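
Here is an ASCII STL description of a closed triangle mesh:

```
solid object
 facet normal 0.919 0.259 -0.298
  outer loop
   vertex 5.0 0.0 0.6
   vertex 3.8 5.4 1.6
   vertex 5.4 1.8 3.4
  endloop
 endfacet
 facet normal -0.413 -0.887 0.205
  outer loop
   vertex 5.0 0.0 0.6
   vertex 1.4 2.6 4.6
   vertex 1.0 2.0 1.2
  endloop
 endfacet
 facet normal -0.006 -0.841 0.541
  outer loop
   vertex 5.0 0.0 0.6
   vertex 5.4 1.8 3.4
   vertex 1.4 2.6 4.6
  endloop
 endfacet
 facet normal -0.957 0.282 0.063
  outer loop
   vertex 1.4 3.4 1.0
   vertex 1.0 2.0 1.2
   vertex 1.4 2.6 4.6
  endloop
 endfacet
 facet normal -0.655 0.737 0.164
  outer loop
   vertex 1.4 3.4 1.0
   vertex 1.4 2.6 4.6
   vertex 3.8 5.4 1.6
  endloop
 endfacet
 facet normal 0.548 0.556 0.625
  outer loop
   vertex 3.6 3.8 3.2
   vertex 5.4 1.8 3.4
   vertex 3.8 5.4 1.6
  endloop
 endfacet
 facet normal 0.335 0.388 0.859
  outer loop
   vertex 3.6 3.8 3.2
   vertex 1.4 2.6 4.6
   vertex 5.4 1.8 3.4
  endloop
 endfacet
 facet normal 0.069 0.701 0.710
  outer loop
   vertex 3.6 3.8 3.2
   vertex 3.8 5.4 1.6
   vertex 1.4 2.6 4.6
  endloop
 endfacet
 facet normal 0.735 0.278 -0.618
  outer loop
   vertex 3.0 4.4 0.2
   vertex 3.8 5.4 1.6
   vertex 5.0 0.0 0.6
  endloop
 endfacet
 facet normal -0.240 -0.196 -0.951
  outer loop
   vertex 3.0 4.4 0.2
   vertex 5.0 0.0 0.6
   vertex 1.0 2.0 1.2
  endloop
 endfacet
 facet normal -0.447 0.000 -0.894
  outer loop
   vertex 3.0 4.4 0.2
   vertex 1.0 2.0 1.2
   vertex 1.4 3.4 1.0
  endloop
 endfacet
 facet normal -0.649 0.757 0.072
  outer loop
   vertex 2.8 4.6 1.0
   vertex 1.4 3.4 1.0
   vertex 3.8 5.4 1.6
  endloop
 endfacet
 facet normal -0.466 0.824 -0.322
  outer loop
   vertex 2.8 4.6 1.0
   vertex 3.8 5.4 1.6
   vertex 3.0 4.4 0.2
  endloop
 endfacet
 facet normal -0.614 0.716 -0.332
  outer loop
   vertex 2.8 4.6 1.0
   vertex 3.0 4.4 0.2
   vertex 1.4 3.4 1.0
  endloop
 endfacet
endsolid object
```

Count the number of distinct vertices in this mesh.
9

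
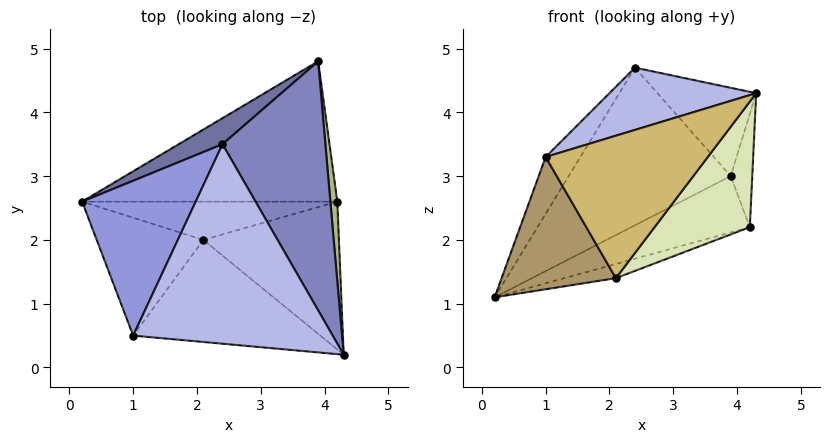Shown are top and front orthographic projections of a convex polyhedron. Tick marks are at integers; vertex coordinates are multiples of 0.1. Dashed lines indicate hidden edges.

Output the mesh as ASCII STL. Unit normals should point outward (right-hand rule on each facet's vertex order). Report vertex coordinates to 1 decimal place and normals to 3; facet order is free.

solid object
 facet normal -0.557 0.820 0.135
  outer loop
   vertex 2.4 3.5 4.7
   vertex 3.9 4.8 3.0
   vertex 0.2 2.6 1.1
  endloop
 endfacet
 facet normal 0.614 0.264 0.744
  outer loop
   vertex 2.4 3.5 4.7
   vertex 4.3 0.2 4.3
   vertex 3.9 4.8 3.0
  endloop
 endfacet
 facet normal -0.859 0.176 0.481
  outer loop
   vertex 1.0 0.5 3.3
   vertex 2.4 3.5 4.7
   vertex 0.2 2.6 1.1
  endloop
 endfacet
 facet normal -0.302 -0.284 0.910
  outer loop
   vertex 1.0 0.5 3.3
   vertex 4.3 0.2 4.3
   vertex 2.4 3.5 4.7
  endloop
 endfacet
 facet normal 0.247 0.361 -0.899
  outer loop
   vertex 4.2 2.6 2.2
   vertex 0.2 2.6 1.1
   vertex 3.9 4.8 3.0
  endloop
 endfacet
 facet normal 0.991 0.108 0.076
  outer loop
   vertex 4.2 2.6 2.2
   vertex 3.9 4.8 3.0
   vertex 4.3 0.2 4.3
  endloop
 endfacet
 facet normal 0.250 0.337 -0.908
  outer loop
   vertex 2.1 2.0 1.4
   vertex 0.2 2.6 1.1
   vertex 4.2 2.6 2.2
  endloop
 endfacet
 facet normal 0.429 -0.585 -0.688
  outer loop
   vertex 2.1 2.0 1.4
   vertex 4.2 2.6 2.2
   vertex 4.3 0.2 4.3
  endloop
 endfacet
 facet normal -0.130 -0.740 -0.660
  outer loop
   vertex 2.1 2.0 1.4
   vertex 1.0 0.5 3.3
   vertex 0.2 2.6 1.1
  endloop
 endfacet
 facet normal 0.102 -0.809 -0.579
  outer loop
   vertex 2.1 2.0 1.4
   vertex 4.3 0.2 4.3
   vertex 1.0 0.5 3.3
  endloop
 endfacet
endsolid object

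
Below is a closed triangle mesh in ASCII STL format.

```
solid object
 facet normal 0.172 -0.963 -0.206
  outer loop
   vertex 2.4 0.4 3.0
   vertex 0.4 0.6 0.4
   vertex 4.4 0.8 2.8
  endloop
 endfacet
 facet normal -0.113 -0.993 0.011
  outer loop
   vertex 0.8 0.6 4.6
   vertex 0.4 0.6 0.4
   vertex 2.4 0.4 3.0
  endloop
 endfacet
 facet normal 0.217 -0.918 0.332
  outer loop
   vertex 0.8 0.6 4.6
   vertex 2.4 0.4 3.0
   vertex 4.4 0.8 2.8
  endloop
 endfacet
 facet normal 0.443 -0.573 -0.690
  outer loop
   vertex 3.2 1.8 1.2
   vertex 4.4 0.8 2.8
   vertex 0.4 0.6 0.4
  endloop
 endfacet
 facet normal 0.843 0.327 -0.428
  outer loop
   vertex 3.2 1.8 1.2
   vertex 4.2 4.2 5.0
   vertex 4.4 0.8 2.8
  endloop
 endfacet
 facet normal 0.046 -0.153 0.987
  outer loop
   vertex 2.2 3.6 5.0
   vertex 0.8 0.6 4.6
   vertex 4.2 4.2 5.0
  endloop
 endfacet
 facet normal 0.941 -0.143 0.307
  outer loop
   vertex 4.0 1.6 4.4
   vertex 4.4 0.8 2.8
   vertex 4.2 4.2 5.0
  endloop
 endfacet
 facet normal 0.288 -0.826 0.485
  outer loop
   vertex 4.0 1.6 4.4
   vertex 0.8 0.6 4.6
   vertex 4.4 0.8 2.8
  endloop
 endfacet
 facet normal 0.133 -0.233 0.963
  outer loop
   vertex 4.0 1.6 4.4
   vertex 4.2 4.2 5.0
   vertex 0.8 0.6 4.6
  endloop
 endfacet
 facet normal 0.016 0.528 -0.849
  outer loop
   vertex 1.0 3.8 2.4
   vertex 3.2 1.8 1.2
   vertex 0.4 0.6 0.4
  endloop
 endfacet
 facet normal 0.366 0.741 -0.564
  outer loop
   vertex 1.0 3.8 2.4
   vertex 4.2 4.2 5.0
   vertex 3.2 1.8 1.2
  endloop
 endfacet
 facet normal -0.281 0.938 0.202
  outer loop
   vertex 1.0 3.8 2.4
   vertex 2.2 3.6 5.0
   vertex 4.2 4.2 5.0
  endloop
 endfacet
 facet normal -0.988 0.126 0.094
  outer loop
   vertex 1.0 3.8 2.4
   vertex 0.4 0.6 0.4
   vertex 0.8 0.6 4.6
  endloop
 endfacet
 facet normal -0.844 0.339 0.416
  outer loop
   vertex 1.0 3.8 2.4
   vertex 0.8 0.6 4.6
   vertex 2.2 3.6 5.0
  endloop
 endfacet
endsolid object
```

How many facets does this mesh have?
14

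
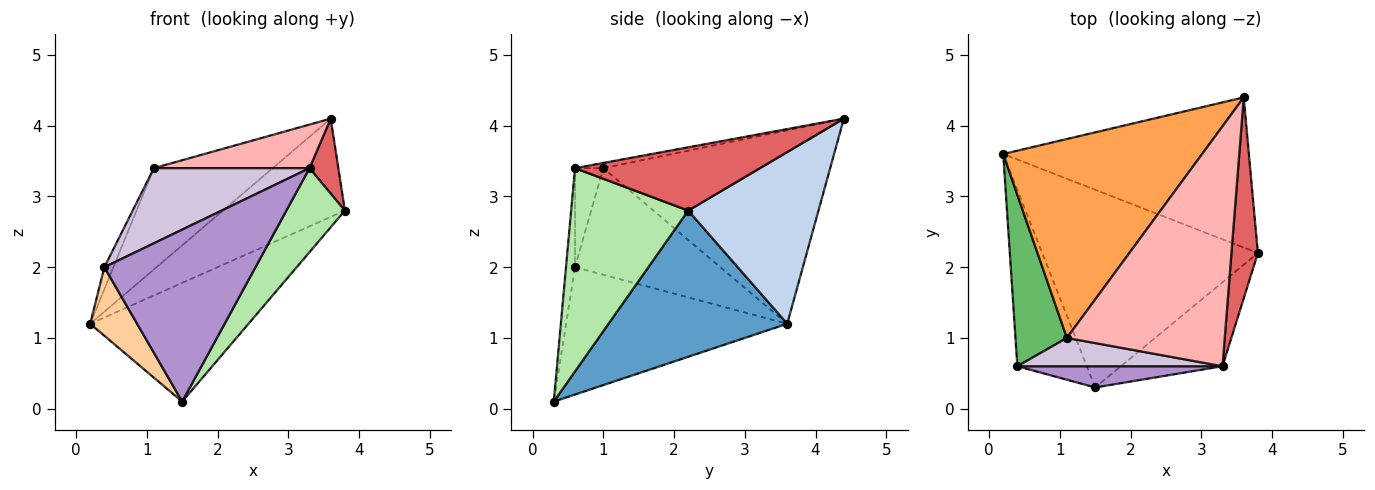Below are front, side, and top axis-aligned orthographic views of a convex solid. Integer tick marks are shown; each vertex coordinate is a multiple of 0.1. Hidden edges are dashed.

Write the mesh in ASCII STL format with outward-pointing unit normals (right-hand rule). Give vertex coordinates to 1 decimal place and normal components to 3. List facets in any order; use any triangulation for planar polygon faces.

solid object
 facet normal 0.503 0.445 -0.741
  outer loop
   vertex 1.5 0.3 0.1
   vertex 0.2 3.6 1.2
   vertex 3.8 2.2 2.8
  endloop
 endfacet
 facet normal 0.505 0.473 -0.722
  outer loop
   vertex 3.6 4.4 4.1
   vertex 3.8 2.2 2.8
   vertex 0.2 3.6 1.2
  endloop
 endfacet
 facet normal -0.655 0.343 0.673
  outer loop
   vertex 1.1 1.0 3.4
   vertex 3.6 4.4 4.1
   vertex 0.2 3.6 1.2
  endloop
 endfacet
 facet normal -0.863 -0.183 -0.471
  outer loop
   vertex 0.4 0.6 2.0
   vertex 0.2 3.6 1.2
   vertex 1.5 0.3 0.1
  endloop
 endfacet
 facet normal -0.899 0.056 0.434
  outer loop
   vertex 0.4 0.6 2.0
   vertex 1.1 1.0 3.4
   vertex 0.2 3.6 1.2
  endloop
 endfacet
 facet normal 0.816 -0.408 -0.408
  outer loop
   vertex 3.3 0.6 3.4
   vertex 1.5 0.3 0.1
   vertex 3.8 2.2 2.8
  endloop
 endfacet
 facet normal 0.913 -0.142 0.381
  outer loop
   vertex 3.3 0.6 3.4
   vertex 3.8 2.2 2.8
   vertex 3.6 4.4 4.1
  endloop
 endfacet
 facet normal -0.032 -0.179 0.983
  outer loop
   vertex 3.3 0.6 3.4
   vertex 3.6 4.4 4.1
   vertex 1.1 1.0 3.4
  endloop
 endfacet
 facet normal -0.059 -0.991 0.122
  outer loop
   vertex 3.3 0.6 3.4
   vertex 0.4 0.6 2.0
   vertex 1.5 0.3 0.1
  endloop
 endfacet
 facet normal -0.168 -0.923 0.347
  outer loop
   vertex 3.3 0.6 3.4
   vertex 1.1 1.0 3.4
   vertex 0.4 0.6 2.0
  endloop
 endfacet
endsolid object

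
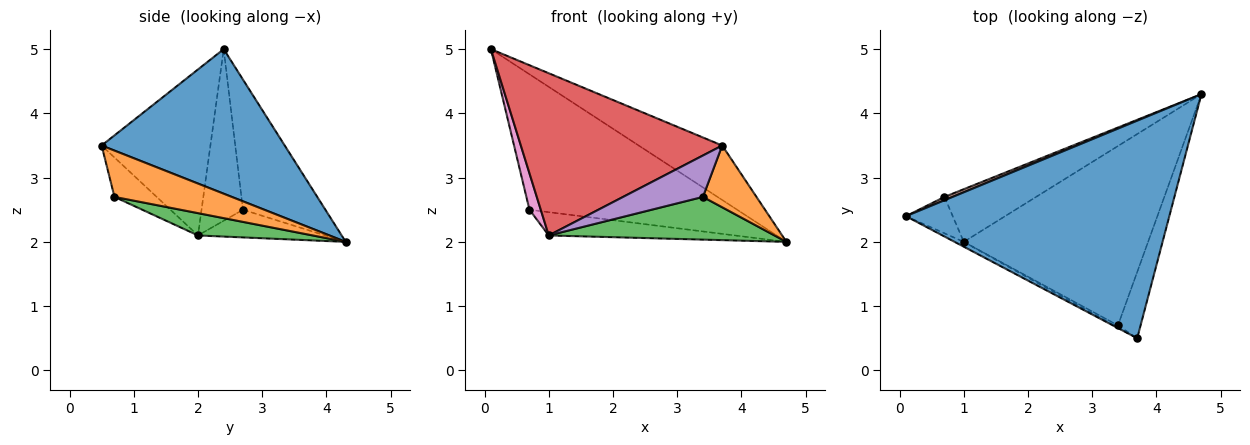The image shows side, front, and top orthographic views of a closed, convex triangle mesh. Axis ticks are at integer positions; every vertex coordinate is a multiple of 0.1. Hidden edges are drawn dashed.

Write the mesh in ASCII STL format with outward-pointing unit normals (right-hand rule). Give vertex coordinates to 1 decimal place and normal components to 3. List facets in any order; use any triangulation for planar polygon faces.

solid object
 facet normal 0.470 0.214 0.856
  outer loop
   vertex 3.7 0.5 3.5
   vertex 4.7 4.3 2.0
   vertex 0.1 2.4 5.0
  endloop
 endfacet
 facet normal 0.831 -0.379 -0.407
  outer loop
   vertex 3.4 0.7 2.7
   vertex 4.7 4.3 2.0
   vertex 3.7 0.5 3.5
  endloop
 endfacet
 facet normal 0.117 -0.230 -0.966
  outer loop
   vertex 1.0 2.0 2.1
   vertex 4.7 4.3 2.0
   vertex 3.4 0.7 2.7
  endloop
 endfacet
 facet normal -0.475 -0.880 -0.026
  outer loop
   vertex 1.0 2.0 2.1
   vertex 3.7 0.5 3.5
   vertex 0.1 2.4 5.0
  endloop
 endfacet
 facet normal -0.467 -0.883 -0.046
  outer loop
   vertex 1.0 2.0 2.1
   vertex 3.4 0.7 2.7
   vertex 3.7 0.5 3.5
  endloop
 endfacet
 facet normal -0.369 0.929 0.023
  outer loop
   vertex 0.7 2.7 2.5
   vertex 0.1 2.4 5.0
   vertex 4.7 4.3 2.0
  endloop
 endfacet
 facet normal -0.933 -0.254 -0.254
  outer loop
   vertex 0.7 2.7 2.5
   vertex 1.0 2.0 2.1
   vertex 0.1 2.4 5.0
  endloop
 endfacet
 facet normal -0.266 0.390 -0.882
  outer loop
   vertex 0.7 2.7 2.5
   vertex 4.7 4.3 2.0
   vertex 1.0 2.0 2.1
  endloop
 endfacet
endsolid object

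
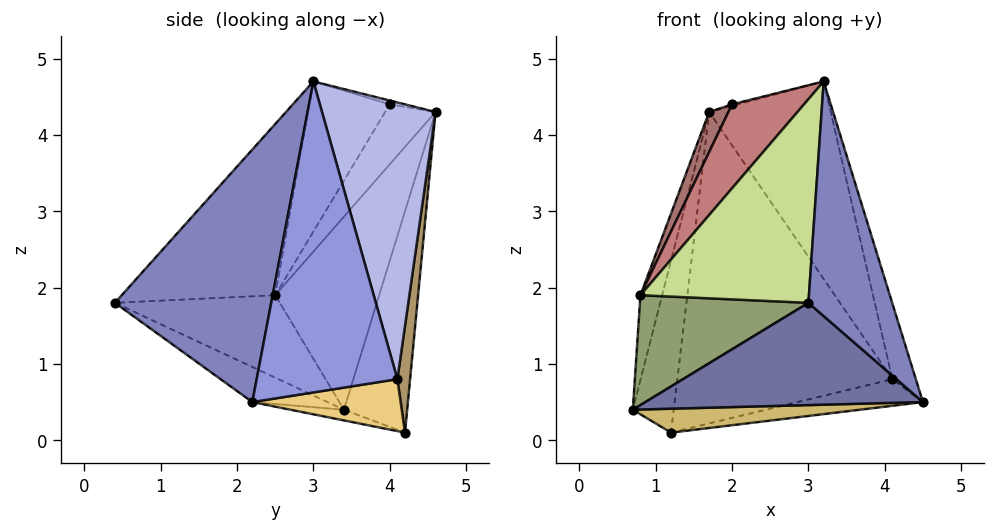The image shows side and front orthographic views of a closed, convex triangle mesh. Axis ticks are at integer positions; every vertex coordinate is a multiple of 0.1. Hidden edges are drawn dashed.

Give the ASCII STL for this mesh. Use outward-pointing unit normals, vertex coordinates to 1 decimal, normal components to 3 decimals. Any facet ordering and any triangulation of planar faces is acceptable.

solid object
 facet normal -0.136 -0.503 -0.854
  outer loop
   vertex 3.0 0.4 1.8
   vertex 0.7 3.4 0.4
   vertex 4.5 2.2 0.5
  endloop
 endfacet
 facet normal 0.829 -0.444 0.341
  outer loop
   vertex 3.2 3.0 4.7
   vertex 3.0 0.4 1.8
   vertex 4.5 2.2 0.5
  endloop
 endfacet
 facet normal 0.951 0.159 0.264
  outer loop
   vertex 4.1 4.1 0.8
   vertex 3.2 3.0 4.7
   vertex 4.5 2.2 0.5
  endloop
 endfacet
 facet normal 0.641 0.687 0.342
  outer loop
   vertex 4.1 4.1 0.8
   vertex 1.7 4.6 4.3
   vertex 3.2 3.0 4.7
  endloop
 endfacet
 facet normal -0.653 -0.668 -0.357
  outer loop
   vertex 0.8 2.5 1.9
   vertex 0.7 3.4 0.4
   vertex 3.0 0.4 1.8
  endloop
 endfacet
 facet normal -0.962 0.201 0.185
  outer loop
   vertex 0.8 2.5 1.9
   vertex 1.7 4.6 4.3
   vertex 0.7 3.4 0.4
  endloop
 endfacet
 facet normal -0.549 -0.603 0.579
  outer loop
   vertex 0.8 2.5 1.9
   vertex 3.0 0.4 1.8
   vertex 3.2 3.0 4.7
  endloop
 endfacet
 facet normal -0.839 0.542 0.048
  outer loop
   vertex 1.2 4.2 0.1
   vertex 0.7 3.4 0.4
   vertex 1.7 4.6 4.3
  endloop
 endfacet
 facet normal 0.059 0.993 -0.102
  outer loop
   vertex 1.2 4.2 0.1
   vertex 1.7 4.6 4.3
   vertex 4.1 4.1 0.8
  endloop
 endfacet
 facet normal -0.073 -0.310 -0.948
  outer loop
   vertex 1.2 4.2 0.1
   vertex 4.5 2.2 0.5
   vertex 0.7 3.4 0.4
  endloop
 endfacet
 facet normal 0.236 0.200 -0.951
  outer loop
   vertex 1.2 4.2 0.1
   vertex 4.1 4.1 0.8
   vertex 4.5 2.2 0.5
  endloop
 endfacet
 facet normal -0.187 0.070 0.980
  outer loop
   vertex 2.0 4.0 4.4
   vertex 3.2 3.0 4.7
   vertex 1.7 4.6 4.3
  endloop
 endfacet
 facet normal -0.779 -0.297 0.552
  outer loop
   vertex 2.0 4.0 4.4
   vertex 1.7 4.6 4.3
   vertex 0.8 2.5 1.9
  endloop
 endfacet
 facet normal -0.594 -0.531 0.604
  outer loop
   vertex 2.0 4.0 4.4
   vertex 0.8 2.5 1.9
   vertex 3.2 3.0 4.7
  endloop
 endfacet
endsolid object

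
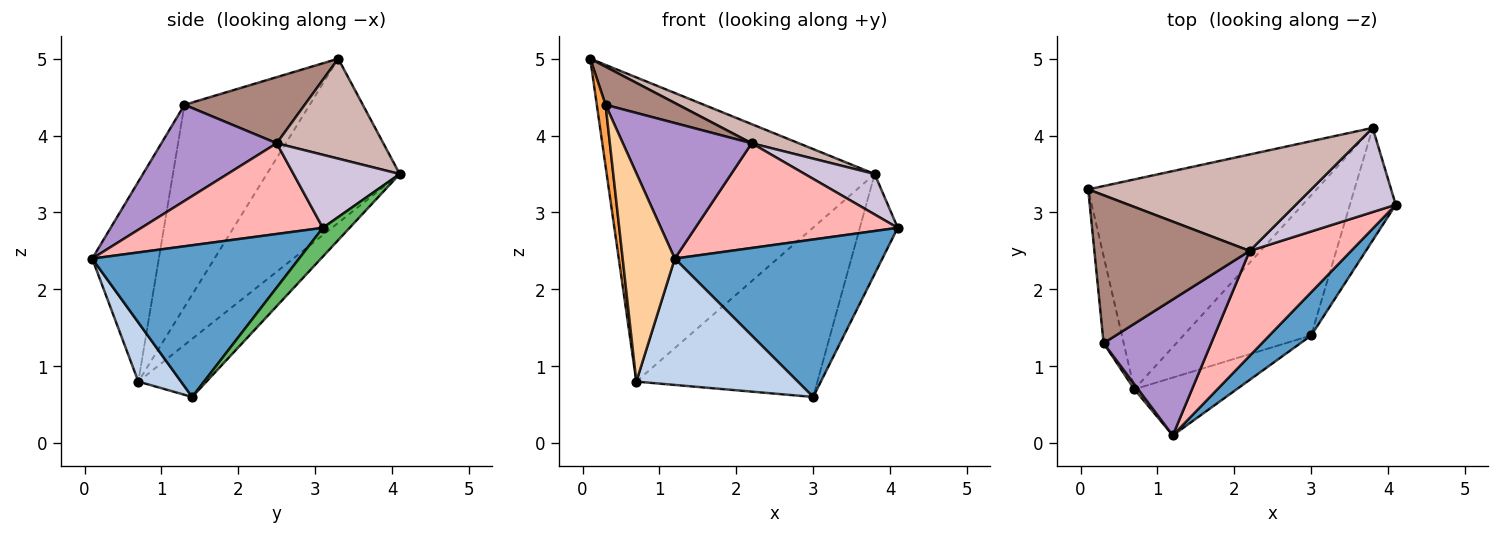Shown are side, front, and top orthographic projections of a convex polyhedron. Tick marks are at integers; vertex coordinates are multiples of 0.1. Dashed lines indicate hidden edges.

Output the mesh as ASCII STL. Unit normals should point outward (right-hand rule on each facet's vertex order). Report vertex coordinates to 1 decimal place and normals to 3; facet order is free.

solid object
 facet normal 0.693 -0.695 0.191
  outer loop
   vertex 3.0 1.4 0.6
   vertex 4.1 3.1 2.8
   vertex 1.2 0.1 2.4
  endloop
 endfacet
 facet normal 0.234 -0.884 -0.405
  outer loop
   vertex 0.7 0.7 0.8
   vertex 3.0 1.4 0.6
   vertex 1.2 0.1 2.4
  endloop
 endfacet
 facet normal -0.993 -0.070 -0.099
  outer loop
   vertex 0.3 1.3 4.4
   vertex 0.1 3.3 5.0
   vertex 0.7 0.7 0.8
  endloop
 endfacet
 facet normal -0.788 -0.616 0.015
  outer loop
   vertex 0.3 1.3 4.4
   vertex 0.7 0.7 0.8
   vertex 1.2 0.1 2.4
  endloop
 endfacet
 facet normal 0.425 0.601 -0.677
  outer loop
   vertex 3.8 4.1 3.5
   vertex 4.1 3.1 2.8
   vertex 3.0 1.4 0.6
  endloop
 endfacet
 facet normal -0.378 0.762 -0.526
  outer loop
   vertex 3.8 4.1 3.5
   vertex 0.7 0.7 0.8
   vertex 0.1 3.3 5.0
  endloop
 endfacet
 facet normal -0.278 0.740 -0.612
  outer loop
   vertex 3.8 4.1 3.5
   vertex 3.0 1.4 0.6
   vertex 0.7 0.7 0.8
  endloop
 endfacet
 facet normal 0.535 -0.597 0.598
  outer loop
   vertex 2.2 2.5 3.9
   vertex 1.2 0.1 2.4
   vertex 4.1 3.1 2.8
  endloop
 endfacet
 facet normal 0.534 -0.597 0.599
  outer loop
   vertex 2.2 2.5 3.9
   vertex 0.3 1.3 4.4
   vertex 1.2 0.1 2.4
  endloop
 endfacet
 facet normal 0.550 -0.362 0.753
  outer loop
   vertex 2.2 2.5 3.9
   vertex 4.1 3.1 2.8
   vertex 3.8 4.1 3.5
  endloop
 endfacet
 facet normal 0.381 -0.230 0.895
  outer loop
   vertex 2.2 2.5 3.9
   vertex 0.1 3.3 5.0
   vertex 0.3 1.3 4.4
  endloop
 endfacet
 facet normal 0.403 -0.178 0.898
  outer loop
   vertex 2.2 2.5 3.9
   vertex 3.8 4.1 3.5
   vertex 0.1 3.3 5.0
  endloop
 endfacet
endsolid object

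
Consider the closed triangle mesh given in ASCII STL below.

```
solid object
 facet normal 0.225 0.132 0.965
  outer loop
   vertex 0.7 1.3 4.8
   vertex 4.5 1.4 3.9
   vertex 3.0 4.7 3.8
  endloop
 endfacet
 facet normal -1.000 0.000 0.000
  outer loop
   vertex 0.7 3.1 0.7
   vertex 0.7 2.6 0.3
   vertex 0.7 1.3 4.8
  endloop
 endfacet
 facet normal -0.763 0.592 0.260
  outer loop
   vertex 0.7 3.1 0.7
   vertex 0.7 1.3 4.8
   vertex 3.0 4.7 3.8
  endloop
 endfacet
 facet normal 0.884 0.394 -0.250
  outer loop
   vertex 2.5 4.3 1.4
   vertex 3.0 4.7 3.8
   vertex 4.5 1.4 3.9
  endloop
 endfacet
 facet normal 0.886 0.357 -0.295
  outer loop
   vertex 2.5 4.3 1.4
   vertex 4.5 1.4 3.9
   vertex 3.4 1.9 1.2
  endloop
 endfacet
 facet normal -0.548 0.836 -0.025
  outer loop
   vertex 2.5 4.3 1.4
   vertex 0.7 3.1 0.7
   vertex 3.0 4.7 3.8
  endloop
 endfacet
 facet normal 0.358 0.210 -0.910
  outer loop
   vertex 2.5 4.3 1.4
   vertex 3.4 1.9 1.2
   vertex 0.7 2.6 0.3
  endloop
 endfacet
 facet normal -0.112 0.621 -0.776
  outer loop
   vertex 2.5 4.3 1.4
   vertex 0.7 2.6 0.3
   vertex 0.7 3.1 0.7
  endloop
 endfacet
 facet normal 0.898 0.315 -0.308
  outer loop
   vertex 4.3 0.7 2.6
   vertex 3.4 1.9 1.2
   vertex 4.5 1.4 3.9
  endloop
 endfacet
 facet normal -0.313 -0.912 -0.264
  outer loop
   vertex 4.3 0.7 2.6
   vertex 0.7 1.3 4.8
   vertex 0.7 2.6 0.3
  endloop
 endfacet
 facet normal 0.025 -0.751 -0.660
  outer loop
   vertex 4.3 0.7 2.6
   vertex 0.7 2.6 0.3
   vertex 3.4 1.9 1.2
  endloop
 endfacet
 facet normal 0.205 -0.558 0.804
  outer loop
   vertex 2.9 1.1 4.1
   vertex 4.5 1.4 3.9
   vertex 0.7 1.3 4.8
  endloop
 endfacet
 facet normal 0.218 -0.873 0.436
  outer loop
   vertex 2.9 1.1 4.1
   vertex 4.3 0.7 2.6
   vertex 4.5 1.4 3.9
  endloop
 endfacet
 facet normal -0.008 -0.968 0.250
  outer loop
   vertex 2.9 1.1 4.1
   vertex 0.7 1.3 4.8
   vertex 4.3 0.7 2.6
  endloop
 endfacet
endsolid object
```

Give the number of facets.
14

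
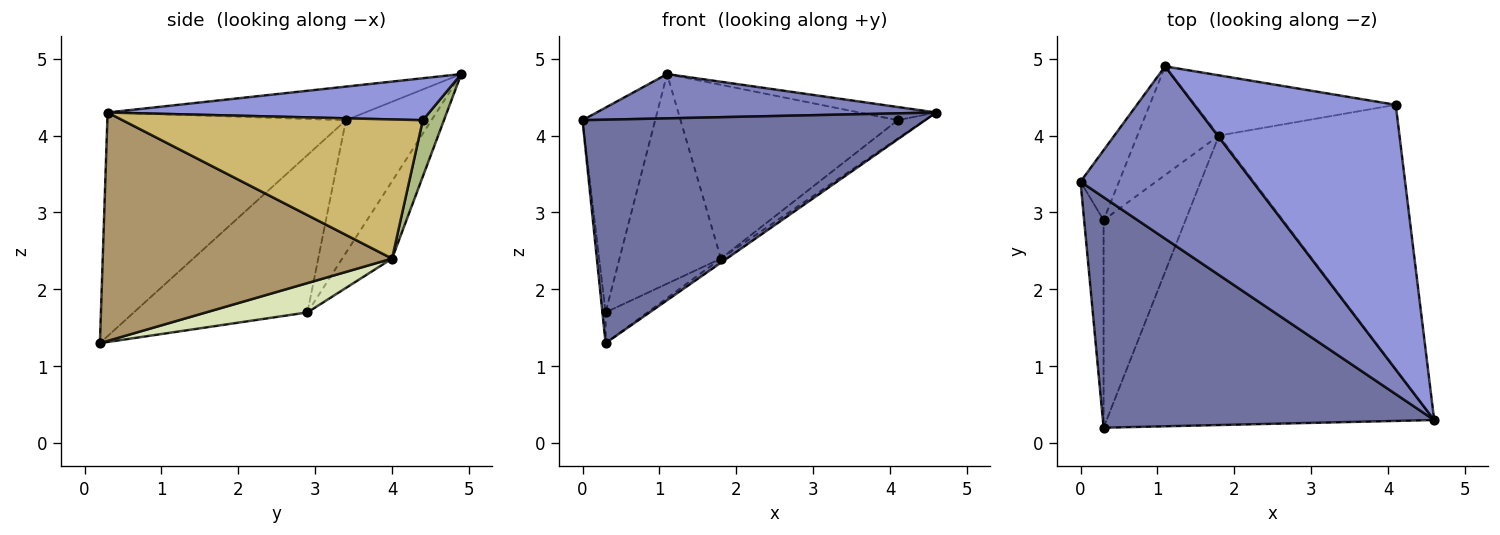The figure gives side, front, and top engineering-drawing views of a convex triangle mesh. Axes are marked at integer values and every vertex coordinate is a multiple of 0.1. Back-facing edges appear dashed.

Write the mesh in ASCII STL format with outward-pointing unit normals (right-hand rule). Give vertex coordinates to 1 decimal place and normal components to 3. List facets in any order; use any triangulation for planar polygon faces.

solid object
 facet normal -0.436 -0.626 0.646
  outer loop
   vertex 0.3 0.2 1.3
   vertex 4.6 0.3 4.3
   vertex 0.0 3.4 4.2
  endloop
 endfacet
 facet normal -0.186 -0.245 0.952
  outer loop
   vertex 1.1 4.9 4.8
   vertex 0.0 3.4 4.2
   vertex 4.6 0.3 4.3
  endloop
 endfacet
 facet normal 0.204 0.049 0.978
  outer loop
   vertex 4.1 4.4 4.2
   vertex 1.1 4.9 4.8
   vertex 4.6 0.3 4.3
  endloop
 endfacet
 facet normal -0.992 0.018 -0.123
  outer loop
   vertex 0.3 2.9 1.7
   vertex 0.3 0.2 1.3
   vertex 0.0 3.4 4.2
  endloop
 endfacet
 facet normal -0.744 0.632 -0.216
  outer loop
   vertex 0.3 2.9 1.7
   vertex 0.0 3.4 4.2
   vertex 1.1 4.9 4.8
  endloop
 endfacet
 facet normal 0.092 0.941 -0.326
  outer loop
   vertex 1.8 4.0 2.4
   vertex 1.1 4.9 4.8
   vertex 4.1 4.4 4.2
  endloop
 endfacet
 facet normal -0.400 0.814 -0.422
  outer loop
   vertex 1.8 4.0 2.4
   vertex 0.3 2.9 1.7
   vertex 1.1 4.9 4.8
  endloop
 endfacet
 facet normal 0.334 0.138 -0.932
  outer loop
   vertex 1.8 4.0 2.4
   vertex 0.3 0.2 1.3
   vertex 0.3 2.9 1.7
  endloop
 endfacet
 facet normal 0.572 0.012 -0.820
  outer loop
   vertex 1.8 4.0 2.4
   vertex 4.6 0.3 4.3
   vertex 0.3 0.2 1.3
  endloop
 endfacet
 facet normal 0.609 0.055 -0.791
  outer loop
   vertex 1.8 4.0 2.4
   vertex 4.1 4.4 4.2
   vertex 4.6 0.3 4.3
  endloop
 endfacet
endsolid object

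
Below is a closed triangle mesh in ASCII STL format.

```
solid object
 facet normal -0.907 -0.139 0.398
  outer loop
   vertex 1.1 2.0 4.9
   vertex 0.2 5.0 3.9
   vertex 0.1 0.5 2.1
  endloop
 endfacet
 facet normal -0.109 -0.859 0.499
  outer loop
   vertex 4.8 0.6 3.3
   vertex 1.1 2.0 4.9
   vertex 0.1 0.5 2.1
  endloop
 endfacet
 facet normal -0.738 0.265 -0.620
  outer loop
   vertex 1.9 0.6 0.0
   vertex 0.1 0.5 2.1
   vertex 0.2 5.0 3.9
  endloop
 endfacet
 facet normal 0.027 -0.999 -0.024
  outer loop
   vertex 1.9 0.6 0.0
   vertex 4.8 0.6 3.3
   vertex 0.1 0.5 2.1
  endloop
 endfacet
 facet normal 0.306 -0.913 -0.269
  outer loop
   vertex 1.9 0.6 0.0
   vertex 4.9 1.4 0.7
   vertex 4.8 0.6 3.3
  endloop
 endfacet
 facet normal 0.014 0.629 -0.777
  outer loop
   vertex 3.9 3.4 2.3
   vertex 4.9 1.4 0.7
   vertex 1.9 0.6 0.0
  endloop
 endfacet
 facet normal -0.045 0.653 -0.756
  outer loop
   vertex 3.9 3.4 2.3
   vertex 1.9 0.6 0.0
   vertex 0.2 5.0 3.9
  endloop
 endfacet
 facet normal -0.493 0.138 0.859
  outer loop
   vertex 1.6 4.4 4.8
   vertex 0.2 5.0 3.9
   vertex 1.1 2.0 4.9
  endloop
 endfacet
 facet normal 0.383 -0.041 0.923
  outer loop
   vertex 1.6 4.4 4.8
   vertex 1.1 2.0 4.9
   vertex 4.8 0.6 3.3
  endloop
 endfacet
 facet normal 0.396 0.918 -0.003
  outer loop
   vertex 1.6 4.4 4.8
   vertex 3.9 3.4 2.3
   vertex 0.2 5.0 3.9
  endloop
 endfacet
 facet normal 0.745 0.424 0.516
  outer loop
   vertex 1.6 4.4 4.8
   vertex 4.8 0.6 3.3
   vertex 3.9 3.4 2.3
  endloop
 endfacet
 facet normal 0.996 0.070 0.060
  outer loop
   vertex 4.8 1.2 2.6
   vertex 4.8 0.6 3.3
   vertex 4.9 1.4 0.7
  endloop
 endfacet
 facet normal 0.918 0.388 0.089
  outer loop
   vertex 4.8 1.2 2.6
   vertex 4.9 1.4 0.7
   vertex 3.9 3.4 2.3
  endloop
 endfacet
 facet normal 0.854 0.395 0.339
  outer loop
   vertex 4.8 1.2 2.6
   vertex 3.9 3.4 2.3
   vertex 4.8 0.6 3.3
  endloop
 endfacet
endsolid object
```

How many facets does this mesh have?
14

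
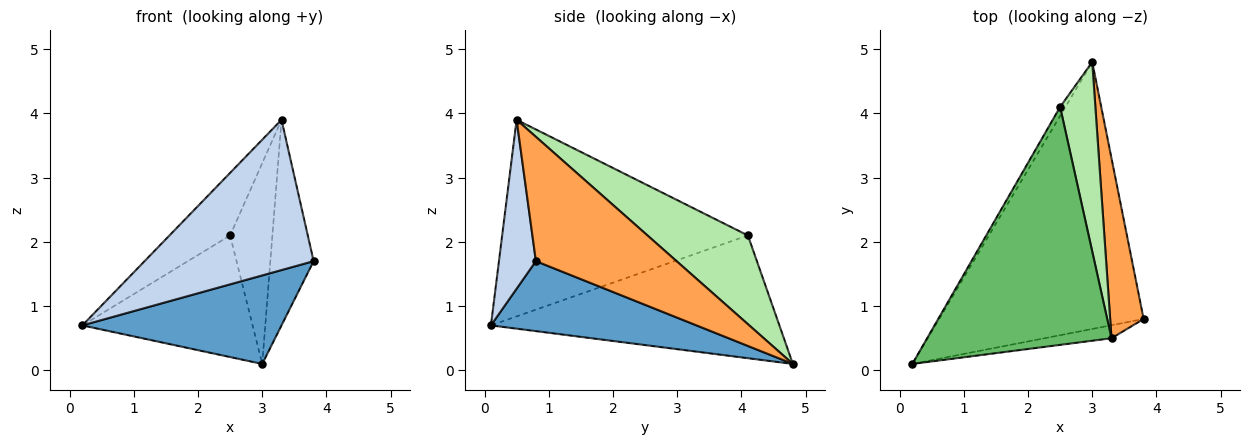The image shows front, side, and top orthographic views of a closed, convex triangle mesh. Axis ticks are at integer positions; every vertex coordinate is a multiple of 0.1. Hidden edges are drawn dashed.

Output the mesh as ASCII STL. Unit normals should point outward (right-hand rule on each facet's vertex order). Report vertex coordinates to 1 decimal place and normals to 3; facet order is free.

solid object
 facet normal 0.309 -0.299 -0.903
  outer loop
   vertex 3.0 4.8 0.1
   vertex 3.8 0.8 1.7
   vertex 0.2 0.1 0.7
  endloop
 endfacet
 facet normal 0.213 -0.973 -0.084
  outer loop
   vertex 3.3 0.5 3.9
   vertex 0.2 0.1 0.7
   vertex 3.8 0.8 1.7
  endloop
 endfacet
 facet normal 0.926 0.285 0.249
  outer loop
   vertex 3.3 0.5 3.9
   vertex 3.8 0.8 1.7
   vertex 3.0 4.8 0.1
  endloop
 endfacet
 facet normal -0.861 0.508 -0.037
  outer loop
   vertex 2.5 4.1 2.1
   vertex 3.0 4.8 0.1
   vertex 0.2 0.1 0.7
  endloop
 endfacet
 facet normal -0.718 0.177 0.673
  outer loop
   vertex 2.5 4.1 2.1
   vertex 0.2 0.1 0.7
   vertex 3.3 0.5 3.9
  endloop
 endfacet
 facet normal 0.865 0.364 0.344
  outer loop
   vertex 2.5 4.1 2.1
   vertex 3.3 0.5 3.9
   vertex 3.0 4.8 0.1
  endloop
 endfacet
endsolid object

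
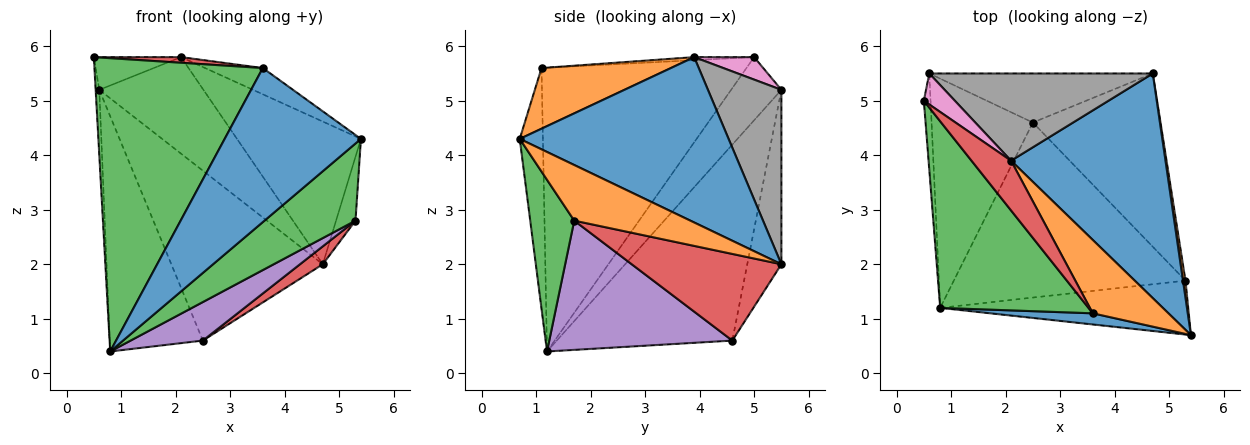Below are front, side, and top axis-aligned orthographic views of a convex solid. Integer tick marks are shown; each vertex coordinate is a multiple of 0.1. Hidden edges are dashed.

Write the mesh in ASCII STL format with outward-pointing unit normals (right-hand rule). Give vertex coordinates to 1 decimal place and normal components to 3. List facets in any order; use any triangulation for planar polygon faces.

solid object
 facet normal 0.670 0.398 0.626
  outer loop
   vertex 2.1 3.9 5.8
   vertex 5.4 0.7 4.3
   vertex 4.7 5.5 2.0
  endloop
 endfacet
 facet normal 0.985 0.165 0.044
  outer loop
   vertex 5.3 1.7 2.8
   vertex 4.7 5.5 2.0
   vertex 5.4 0.7 4.3
  endloop
 endfacet
 facet normal 0.369 -0.762 -0.533
  outer loop
   vertex 5.3 1.7 2.8
   vertex 5.4 0.7 4.3
   vertex 0.8 1.2 0.4
  endloop
 endfacet
 facet normal 0.560 -0.085 -0.824
  outer loop
   vertex 5.3 1.7 2.8
   vertex 2.5 4.6 0.6
   vertex 4.7 5.5 2.0
  endloop
 endfacet
 facet normal 0.478 -0.189 -0.858
  outer loop
   vertex 5.3 1.7 2.8
   vertex 0.8 1.2 0.4
   vertex 2.5 4.6 0.6
  endloop
 endfacet
 facet normal -0.212 0.939 -0.271
  outer loop
   vertex 0.6 5.5 5.2
   vertex 4.7 5.5 2.0
   vertex 2.5 4.6 0.6
  endloop
 endfacet
 facet normal 0.446 0.649 0.616
  outer loop
   vertex 0.6 5.5 5.2
   vertex 0.5 5.0 5.8
   vertex 2.1 3.9 5.8
  endloop
 endfacet
 facet normal 0.464 0.657 0.594
  outer loop
   vertex 0.6 5.5 5.2
   vertex 2.1 3.9 5.8
   vertex 4.7 5.5 2.0
  endloop
 endfacet
 facet normal -0.992 0.072 -0.106
  outer loop
   vertex 0.6 5.5 5.2
   vertex 0.8 1.2 0.4
   vertex 0.5 5.0 5.8
  endloop
 endfacet
 facet normal -0.804 0.426 -0.415
  outer loop
   vertex 0.6 5.5 5.2
   vertex 2.5 4.6 0.6
   vertex 0.8 1.2 0.4
  endloop
 endfacet
 facet normal -0.167 -0.983 0.071
  outer loop
   vertex 3.6 1.1 5.6
   vertex 0.8 1.2 0.4
   vertex 5.4 0.7 4.3
  endloop
 endfacet
 facet normal 0.602 0.269 0.751
  outer loop
   vertex 3.6 1.1 5.6
   vertex 5.4 0.7 4.3
   vertex 2.1 3.9 5.8
  endloop
 endfacet
 facet normal -0.716 -0.589 0.374
  outer loop
   vertex 3.6 1.1 5.6
   vertex 0.5 5.0 5.8
   vertex 0.8 1.2 0.4
  endloop
 endfacet
 facet normal -0.077 -0.112 0.991
  outer loop
   vertex 3.6 1.1 5.6
   vertex 2.1 3.9 5.8
   vertex 0.5 5.0 5.8
  endloop
 endfacet
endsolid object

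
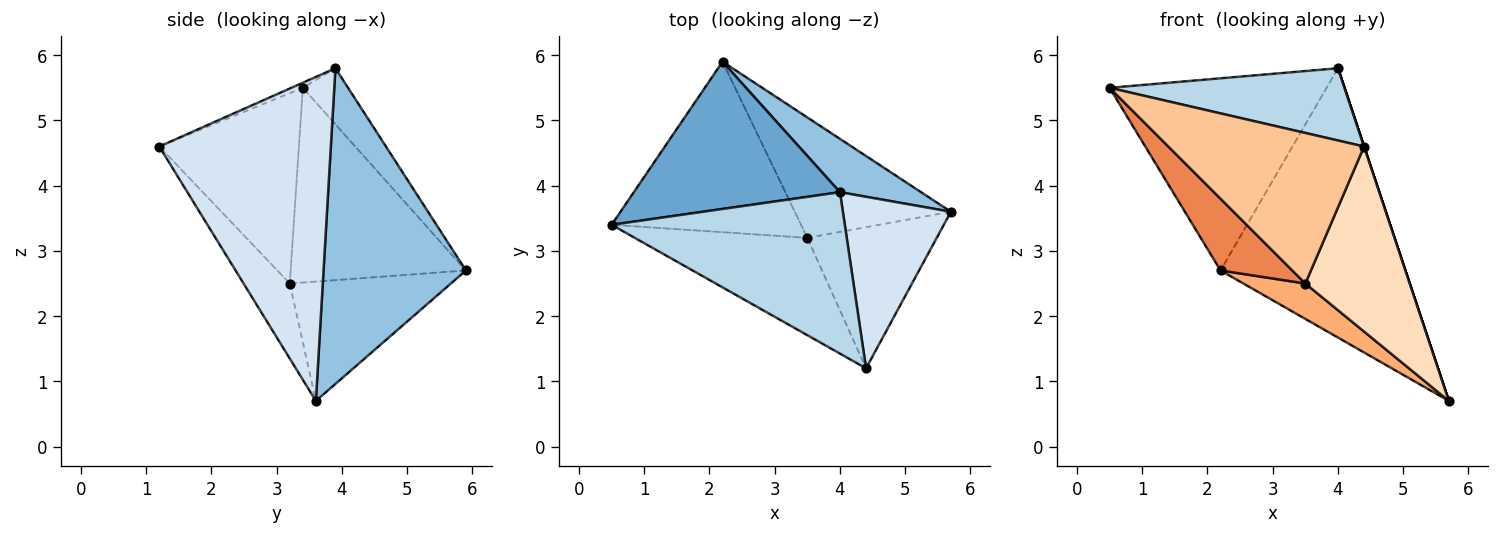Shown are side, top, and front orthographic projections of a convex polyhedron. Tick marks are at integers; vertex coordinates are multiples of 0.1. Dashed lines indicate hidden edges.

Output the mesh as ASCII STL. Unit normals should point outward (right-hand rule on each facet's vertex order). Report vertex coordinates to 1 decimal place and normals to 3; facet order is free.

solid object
 facet normal -0.163 0.783 0.600
  outer loop
   vertex 4.0 3.9 5.8
   vertex 2.2 5.9 2.7
   vertex 0.5 3.4 5.5
  endloop
 endfacet
 facet normal 0.603 0.783 0.155
  outer loop
   vertex 4.0 3.9 5.8
   vertex 5.7 3.6 0.7
   vertex 2.2 5.9 2.7
  endloop
 endfacet
 facet normal -0.020 -0.409 0.913
  outer loop
   vertex 4.4 1.2 4.6
   vertex 4.0 3.9 5.8
   vertex 0.5 3.4 5.5
  endloop
 endfacet
 facet normal 0.949 0.000 0.316
  outer loop
   vertex 4.4 1.2 4.6
   vertex 5.7 3.6 0.7
   vertex 4.0 3.9 5.8
  endloop
 endfacet
 facet normal -0.688 -0.282 -0.669
  outer loop
   vertex 3.5 3.2 2.5
   vertex 0.5 3.4 5.5
   vertex 2.2 5.9 2.7
  endloop
 endfacet
 facet normal -0.592 -0.228 -0.774
  outer loop
   vertex 3.5 3.2 2.5
   vertex 2.2 5.9 2.7
   vertex 5.7 3.6 0.7
  endloop
 endfacet
 facet normal -0.514 -0.720 -0.466
  outer loop
   vertex 3.5 3.2 2.5
   vertex 4.4 1.2 4.6
   vertex 0.5 3.4 5.5
  endloop
 endfacet
 facet normal -0.332 -0.750 -0.572
  outer loop
   vertex 3.5 3.2 2.5
   vertex 5.7 3.6 0.7
   vertex 4.4 1.2 4.6
  endloop
 endfacet
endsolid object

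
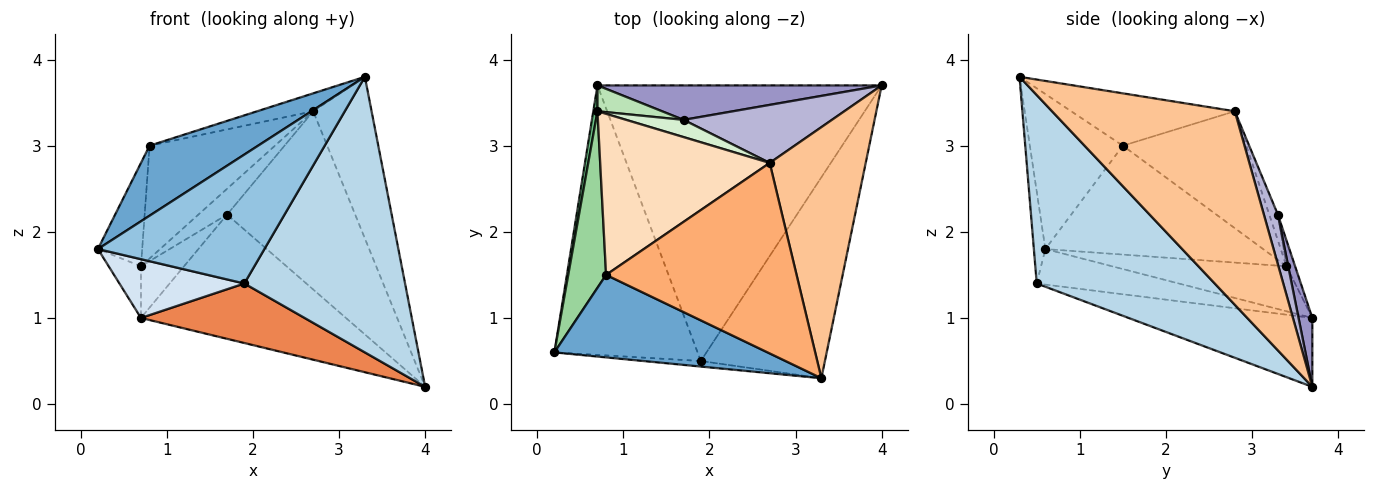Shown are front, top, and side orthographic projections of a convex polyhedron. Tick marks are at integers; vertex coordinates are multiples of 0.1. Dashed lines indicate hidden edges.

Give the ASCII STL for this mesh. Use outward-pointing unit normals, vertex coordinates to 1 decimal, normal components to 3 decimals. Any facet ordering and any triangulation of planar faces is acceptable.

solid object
 facet normal -0.485 -0.566 0.667
  outer loop
   vertex 0.8 1.5 3.0
   vertex 0.2 0.6 1.8
   vertex 3.3 0.3 3.8
  endloop
 endfacet
 facet normal -0.069 -0.997 -0.043
  outer loop
   vertex 1.9 0.5 1.4
   vertex 3.3 0.3 3.8
   vertex 0.2 0.6 1.8
  endloop
 endfacet
 facet normal 0.667 -0.602 -0.439
  outer loop
   vertex 1.9 0.5 1.4
   vertex 4.0 3.7 0.2
   vertex 3.3 0.3 3.8
  endloop
 endfacet
 facet normal -0.236 -0.207 -0.950
  outer loop
   vertex 1.9 0.5 1.4
   vertex 0.2 0.6 1.8
   vertex 0.7 3.7 1.0
  endloop
 endfacet
 facet normal -0.231 -0.205 -0.951
  outer loop
   vertex 1.9 0.5 1.4
   vertex 0.7 3.7 1.0
   vertex 4.0 3.7 0.2
  endloop
 endfacet
 facet normal -0.264 0.090 0.960
  outer loop
   vertex 2.7 2.8 3.4
   vertex 0.8 1.5 3.0
   vertex 3.3 0.3 3.8
  endloop
 endfacet
 facet normal 0.861 0.275 0.427
  outer loop
   vertex 2.7 2.8 3.4
   vertex 3.3 0.3 3.8
   vertex 4.0 3.7 0.2
  endloop
 endfacet
 facet normal -0.492 0.500 0.713
  outer loop
   vertex 0.7 3.4 1.6
   vertex 0.8 1.5 3.0
   vertex 2.7 2.8 3.4
  endloop
 endfacet
 facet normal -0.979 0.181 0.091
  outer loop
   vertex 0.7 3.4 1.6
   vertex 0.7 3.7 1.0
   vertex 0.2 0.6 1.8
  endloop
 endfacet
 facet normal -0.928 0.189 0.322
  outer loop
   vertex 0.7 3.4 1.6
   vertex 0.2 0.6 1.8
   vertex 0.8 1.5 3.0
  endloop
 endfacet
 facet normal -0.176 0.880 0.440
  outer loop
   vertex 1.7 3.3 2.2
   vertex 0.7 3.7 1.0
   vertex 0.7 3.4 1.6
  endloop
 endfacet
 facet normal -0.242 0.807 0.538
  outer loop
   vertex 1.7 3.3 2.2
   vertex 0.7 3.4 1.6
   vertex 2.7 2.8 3.4
  endloop
 endfacet
 facet normal 0.065 0.962 0.267
  outer loop
   vertex 1.7 3.3 2.2
   vertex 4.0 3.7 0.2
   vertex 0.7 3.7 1.0
  endloop
 endfacet
 facet normal 0.103 0.946 0.308
  outer loop
   vertex 1.7 3.3 2.2
   vertex 2.7 2.8 3.4
   vertex 4.0 3.7 0.2
  endloop
 endfacet
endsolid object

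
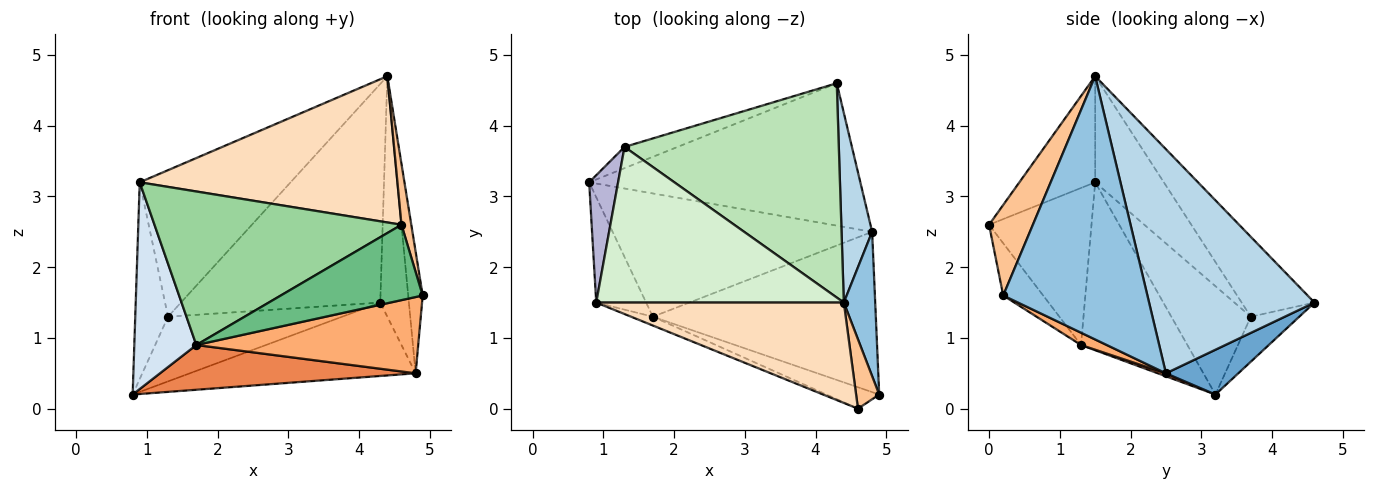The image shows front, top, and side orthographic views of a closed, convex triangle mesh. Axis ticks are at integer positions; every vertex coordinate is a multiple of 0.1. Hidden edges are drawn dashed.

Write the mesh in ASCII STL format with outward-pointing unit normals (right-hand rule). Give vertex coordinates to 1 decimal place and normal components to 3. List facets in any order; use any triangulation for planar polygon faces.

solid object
 facet normal 0.145 0.453 -0.879
  outer loop
   vertex 4.8 2.5 0.5
   vertex 0.8 3.2 0.2
   vertex 4.3 4.6 1.5
  endloop
 endfacet
 facet normal 0.988 0.099 0.118
  outer loop
   vertex 4.8 2.5 0.5
   vertex 4.4 1.5 4.7
   vertex 4.9 0.2 1.6
  endloop
 endfacet
 facet normal 0.977 0.169 0.133
  outer loop
   vertex 4.8 2.5 0.5
   vertex 4.3 4.6 1.5
   vertex 4.4 1.5 4.7
  endloop
 endfacet
 facet normal -0.837 -0.488 -0.249
  outer loop
   vertex 1.7 1.3 0.9
   vertex 0.9 1.5 3.2
   vertex 0.8 3.2 0.2
  endloop
 endfacet
 facet normal 0.011 -0.341 -0.940
  outer loop
   vertex 1.7 1.3 0.9
   vertex 0.8 3.2 0.2
   vertex 4.8 2.5 0.5
  endloop
 endfacet
 facet normal 0.050 -0.429 -0.902
  outer loop
   vertex 1.7 1.3 0.9
   vertex 4.8 2.5 0.5
   vertex 4.9 0.2 1.6
  endloop
 endfacet
 facet normal 0.947 -0.212 0.242
  outer loop
   vertex 4.6 0.0 2.6
   vertex 4.9 0.2 1.6
   vertex 4.4 1.5 4.7
  endloop
 endfacet
 facet normal -0.236 -0.801 0.550
  outer loop
   vertex 4.6 0.0 2.6
   vertex 4.4 1.5 4.7
   vertex 0.9 1.5 3.2
  endloop
 endfacet
 facet normal -0.261 -0.928 -0.264
  outer loop
   vertex 4.6 0.0 2.6
   vertex 1.7 1.3 0.9
   vertex 4.9 0.2 1.6
  endloop
 endfacet
 facet normal -0.383 -0.922 -0.053
  outer loop
   vertex 4.6 0.0 2.6
   vertex 0.9 1.5 3.2
   vertex 1.7 1.3 0.9
  endloop
 endfacet
 facet normal -0.252 0.691 0.677
  outer loop
   vertex 1.3 3.7 1.3
   vertex 4.4 1.5 4.7
   vertex 4.3 4.6 1.5
  endloop
 endfacet
 facet normal -0.298 0.654 0.695
  outer loop
   vertex 1.3 3.7 1.3
   vertex 0.9 1.5 3.2
   vertex 4.4 1.5 4.7
  endloop
 endfacet
 facet normal -0.255 0.919 -0.301
  outer loop
   vertex 1.3 3.7 1.3
   vertex 4.3 4.6 1.5
   vertex 0.8 3.2 0.2
  endloop
 endfacet
 facet normal -0.898 0.370 0.240
  outer loop
   vertex 1.3 3.7 1.3
   vertex 0.8 3.2 0.2
   vertex 0.9 1.5 3.2
  endloop
 endfacet
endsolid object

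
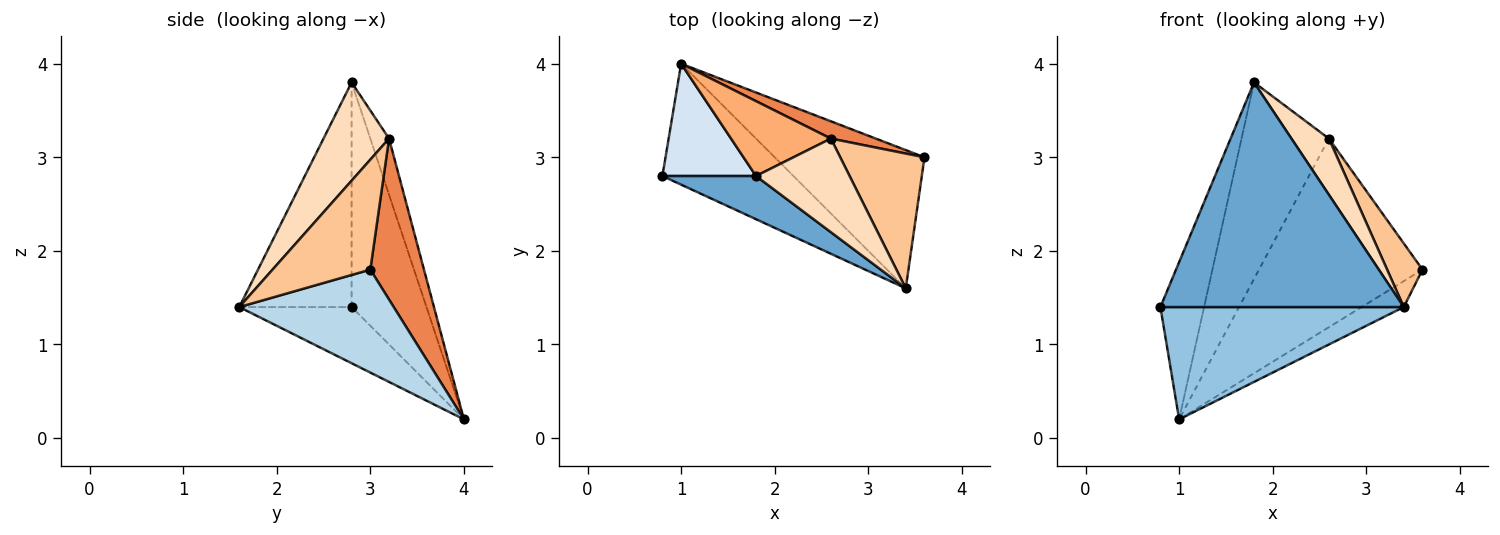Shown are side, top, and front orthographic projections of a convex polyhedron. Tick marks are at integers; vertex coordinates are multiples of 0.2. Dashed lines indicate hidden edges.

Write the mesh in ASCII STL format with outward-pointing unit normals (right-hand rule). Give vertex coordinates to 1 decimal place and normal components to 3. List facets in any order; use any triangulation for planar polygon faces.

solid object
 facet normal -0.413 -0.894 0.172
  outer loop
   vertex 1.8 2.8 3.8
   vertex 0.8 2.8 1.4
   vertex 3.4 1.6 1.4
  endloop
 endfacet
 facet normal -0.300 -0.649 -0.699
  outer loop
   vertex 1.0 4.0 0.2
   vertex 3.4 1.6 1.4
   vertex 0.8 2.8 1.4
  endloop
 endfacet
 facet normal 0.560 0.153 -0.814
  outer loop
   vertex 1.0 4.0 0.2
   vertex 3.6 3.0 1.8
   vertex 3.4 1.6 1.4
  endloop
 endfacet
 facet normal -0.813 0.474 0.339
  outer loop
   vertex 1.0 4.0 0.2
   vertex 0.8 2.8 1.4
   vertex 1.8 2.8 3.8
  endloop
 endfacet
 facet normal 0.311 0.947 0.087
  outer loop
   vertex 2.6 3.2 3.2
   vertex 3.6 3.0 1.8
   vertex 1.0 4.0 0.2
  endloop
 endfacet
 facet normal -0.196 0.916 0.349
  outer loop
   vertex 2.6 3.2 3.2
   vertex 1.0 4.0 0.2
   vertex 1.8 2.8 3.8
  endloop
 endfacet
 facet normal 0.763 -0.276 0.584
  outer loop
   vertex 2.6 3.2 3.2
   vertex 3.4 1.6 1.4
   vertex 3.6 3.0 1.8
  endloop
 endfacet
 facet normal 0.669 -0.382 0.637
  outer loop
   vertex 2.6 3.2 3.2
   vertex 1.8 2.8 3.8
   vertex 3.4 1.6 1.4
  endloop
 endfacet
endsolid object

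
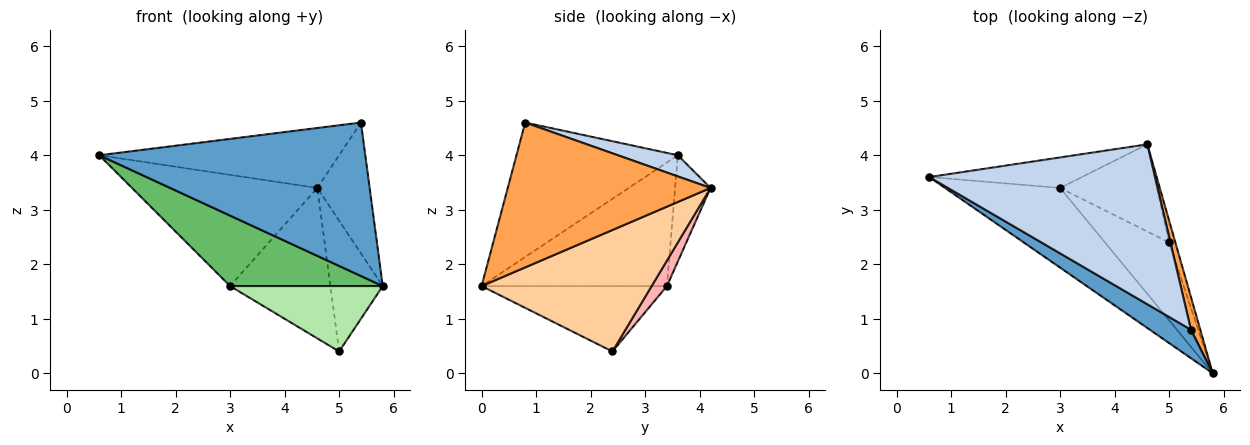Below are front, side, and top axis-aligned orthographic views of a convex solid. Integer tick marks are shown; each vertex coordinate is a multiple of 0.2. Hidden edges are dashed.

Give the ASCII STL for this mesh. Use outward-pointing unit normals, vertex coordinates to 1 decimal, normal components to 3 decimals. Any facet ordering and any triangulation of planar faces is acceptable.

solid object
 facet normal -0.512 -0.844 0.157
  outer loop
   vertex 5.4 0.8 4.6
   vertex 0.6 3.6 4.0
   vertex 5.8 0.0 1.6
  endloop
 endfacet
 facet normal 0.087 0.350 0.933
  outer loop
   vertex 5.4 0.8 4.6
   vertex 4.6 4.2 3.4
   vertex 0.6 3.6 4.0
  endloop
 endfacet
 facet normal 0.966 0.249 0.062
  outer loop
   vertex 5.4 0.8 4.6
   vertex 5.8 0.0 1.6
   vertex 4.6 4.2 3.4
  endloop
 endfacet
 facet normal 0.955 0.294 -0.049
  outer loop
   vertex 5.0 2.4 0.4
   vertex 4.6 4.2 3.4
   vertex 5.8 0.0 1.6
  endloop
 endfacet
 facet normal -0.627 -0.516 -0.584
  outer loop
   vertex 3.0 3.4 1.6
   vertex 5.8 0.0 1.6
   vertex 0.6 3.6 4.0
  endloop
 endfacet
 facet normal -0.616 -0.507 -0.603
  outer loop
   vertex 3.0 3.4 1.6
   vertex 5.0 2.4 0.4
   vertex 5.8 0.0 1.6
  endloop
 endfacet
 facet normal -0.181 0.948 -0.260
  outer loop
   vertex 3.0 3.4 1.6
   vertex 0.6 3.6 4.0
   vertex 4.6 4.2 3.4
  endloop
 endfacet
 facet normal 0.131 0.858 -0.497
  outer loop
   vertex 3.0 3.4 1.6
   vertex 4.6 4.2 3.4
   vertex 5.0 2.4 0.4
  endloop
 endfacet
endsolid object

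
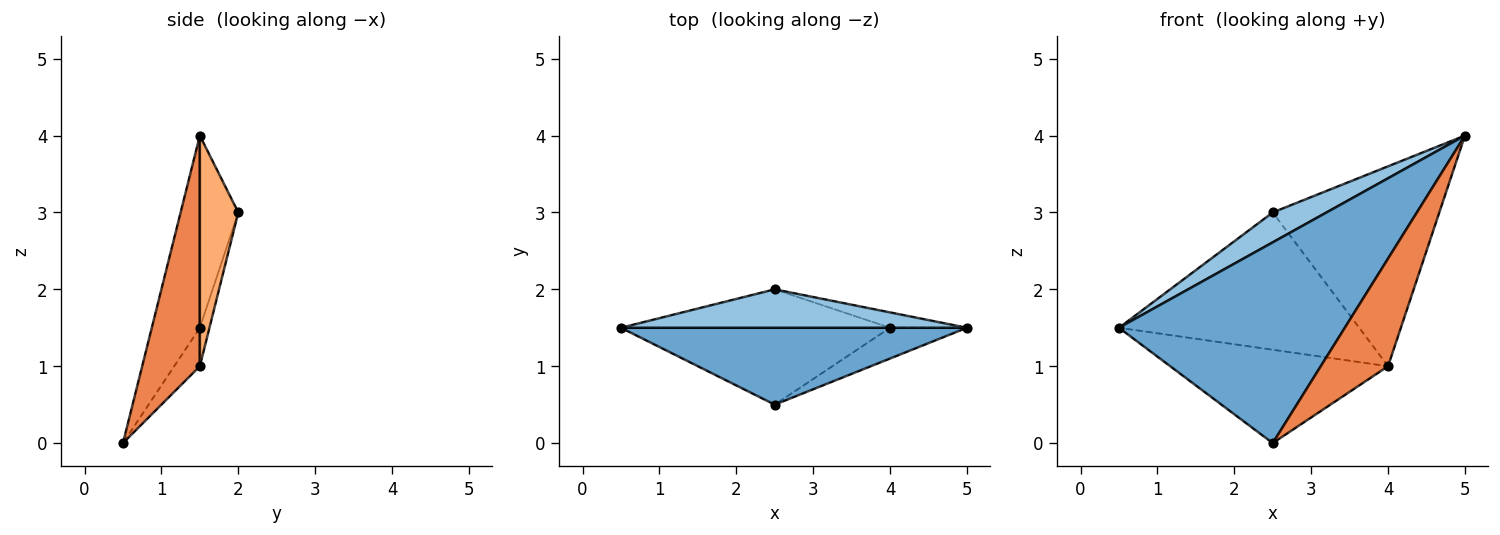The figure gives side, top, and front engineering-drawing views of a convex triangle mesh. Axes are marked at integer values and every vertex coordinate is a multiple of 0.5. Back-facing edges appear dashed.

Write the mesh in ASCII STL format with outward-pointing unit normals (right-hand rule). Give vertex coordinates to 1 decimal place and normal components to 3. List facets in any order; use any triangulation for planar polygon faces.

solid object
 facet normal -0.195 -0.916 0.351
  outer loop
   vertex 2.5 0.5 0.0
   vertex 5.0 1.5 4.0
   vertex 0.5 1.5 1.5
  endloop
 endfacet
 facet normal -0.402 -0.562 0.723
  outer loop
   vertex 2.5 2.0 3.0
   vertex 0.5 1.5 1.5
   vertex 5.0 1.5 4.0
  endloop
 endfacet
 facet normal -0.090 0.769 -0.633
  outer loop
   vertex 4.0 1.5 1.0
   vertex 2.5 0.5 0.0
   vertex 0.5 1.5 1.5
  endloop
 endfacet
 facet normal -0.038 0.962 -0.269
  outer loop
   vertex 4.0 1.5 1.0
   vertex 0.5 1.5 1.5
   vertex 2.5 2.0 3.0
  endloop
 endfacet
 facet normal 0.636 -0.742 -0.212
  outer loop
   vertex 4.0 1.5 1.0
   vertex 5.0 1.5 4.0
   vertex 2.5 0.5 0.0
  endloop
 endfacet
 facet normal 0.224 0.972 -0.075
  outer loop
   vertex 4.0 1.5 1.0
   vertex 2.5 2.0 3.0
   vertex 5.0 1.5 4.0
  endloop
 endfacet
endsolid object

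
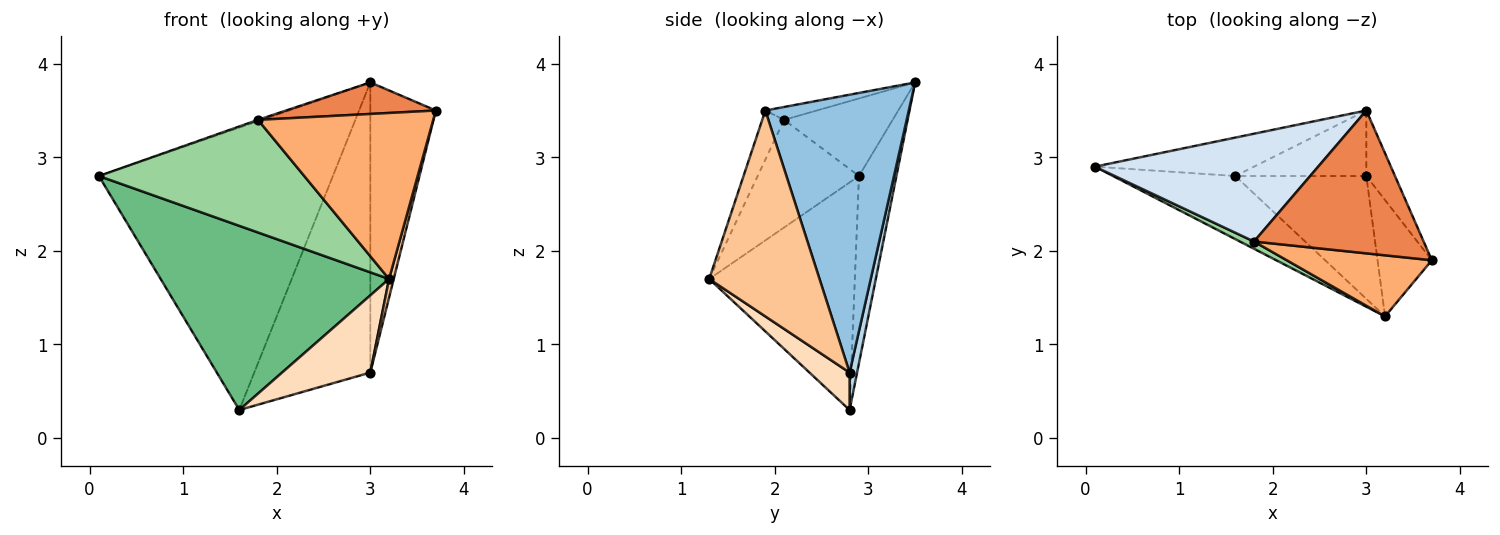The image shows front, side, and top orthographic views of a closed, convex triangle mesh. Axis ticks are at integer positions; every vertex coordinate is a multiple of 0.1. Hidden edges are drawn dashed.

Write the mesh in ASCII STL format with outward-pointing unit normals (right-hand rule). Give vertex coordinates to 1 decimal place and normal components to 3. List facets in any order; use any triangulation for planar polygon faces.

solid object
 facet normal -0.157 0.979 -0.133
  outer loop
   vertex 1.6 2.8 0.3
   vertex 0.1 2.9 2.8
   vertex 3.0 3.5 3.8
  endloop
 endfacet
 facet normal 0.906 0.414 -0.093
  outer loop
   vertex 3.0 2.8 0.7
   vertex 3.0 3.5 3.8
   vertex 3.7 1.9 3.5
  endloop
 endfacet
 facet normal 0.063 0.974 -0.220
  outer loop
   vertex 3.0 2.8 0.7
   vertex 1.6 2.8 0.3
   vertex 3.0 3.5 3.8
  endloop
 endfacet
 facet normal -0.328 0.011 0.945
  outer loop
   vertex 1.8 2.1 3.4
   vertex 3.0 3.5 3.8
   vertex 0.1 2.9 2.8
  endloop
 endfacet
 facet normal -0.074 -0.215 0.974
  outer loop
   vertex 1.8 2.1 3.4
   vertex 3.7 1.9 3.5
   vertex 3.0 3.5 3.8
  endloop
 endfacet
 facet normal -0.116 -0.932 0.343
  outer loop
   vertex 3.2 1.3 1.7
   vertex 3.7 1.9 3.5
   vertex 1.8 2.1 3.4
  endloop
 endfacet
 facet normal 0.966 -0.041 -0.255
  outer loop
   vertex 3.2 1.3 1.7
   vertex 3.0 2.8 0.7
   vertex 3.7 1.9 3.5
  endloop
 endfacet
 facet normal 0.235 -0.517 -0.823
  outer loop
   vertex 3.2 1.3 1.7
   vertex 1.6 2.8 0.3
   vertex 3.0 2.8 0.7
  endloop
 endfacet
 facet normal -0.517 -0.810 -0.278
  outer loop
   vertex 3.2 1.3 1.7
   vertex 0.1 2.9 2.8
   vertex 1.6 2.8 0.3
  endloop
 endfacet
 facet normal -0.442 -0.895 0.058
  outer loop
   vertex 3.2 1.3 1.7
   vertex 1.8 2.1 3.4
   vertex 0.1 2.9 2.8
  endloop
 endfacet
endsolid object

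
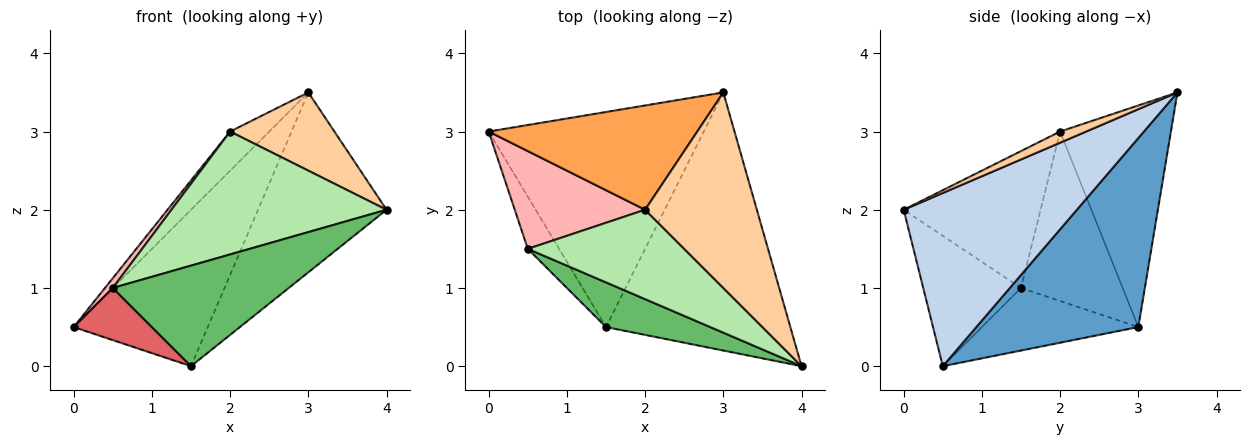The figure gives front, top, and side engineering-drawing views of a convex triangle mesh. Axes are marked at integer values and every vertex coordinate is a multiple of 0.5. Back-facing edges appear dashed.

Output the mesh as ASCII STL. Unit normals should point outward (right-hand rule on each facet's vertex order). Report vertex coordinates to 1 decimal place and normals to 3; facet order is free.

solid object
 facet normal 0.579 0.479 -0.659
  outer loop
   vertex 1.5 0.5 0.0
   vertex 0.0 3.0 0.5
   vertex 3.0 3.5 3.5
  endloop
 endfacet
 facet normal 0.610 0.453 -0.650
  outer loop
   vertex 1.5 0.5 0.0
   vertex 3.0 3.5 3.5
   vertex 4.0 0.0 2.0
  endloop
 endfacet
 facet normal -0.705 0.249 0.664
  outer loop
   vertex 2.0 2.0 3.0
   vertex 3.0 3.5 3.5
   vertex 0.0 3.0 0.5
  endloop
 endfacet
 facet normal 0.092 -0.370 0.925
  outer loop
   vertex 2.0 2.0 3.0
   vertex 4.0 0.0 2.0
   vertex 3.0 3.5 3.5
  endloop
 endfacet
 facet normal -0.453 -0.815 0.362
  outer loop
   vertex 0.5 1.5 1.0
   vertex 1.5 0.5 0.0
   vertex 4.0 0.0 2.0
  endloop
 endfacet
 facet normal -0.458 -0.719 0.523
  outer loop
   vertex 0.5 1.5 1.0
   vertex 4.0 0.0 2.0
   vertex 2.0 2.0 3.0
  endloop
 endfacet
 facet normal -0.816 -0.408 -0.408
  outer loop
   vertex 0.5 1.5 1.0
   vertex 0.0 3.0 0.5
   vertex 1.5 0.5 0.0
  endloop
 endfacet
 facet normal -0.791 -0.061 0.609
  outer loop
   vertex 0.5 1.5 1.0
   vertex 2.0 2.0 3.0
   vertex 0.0 3.0 0.5
  endloop
 endfacet
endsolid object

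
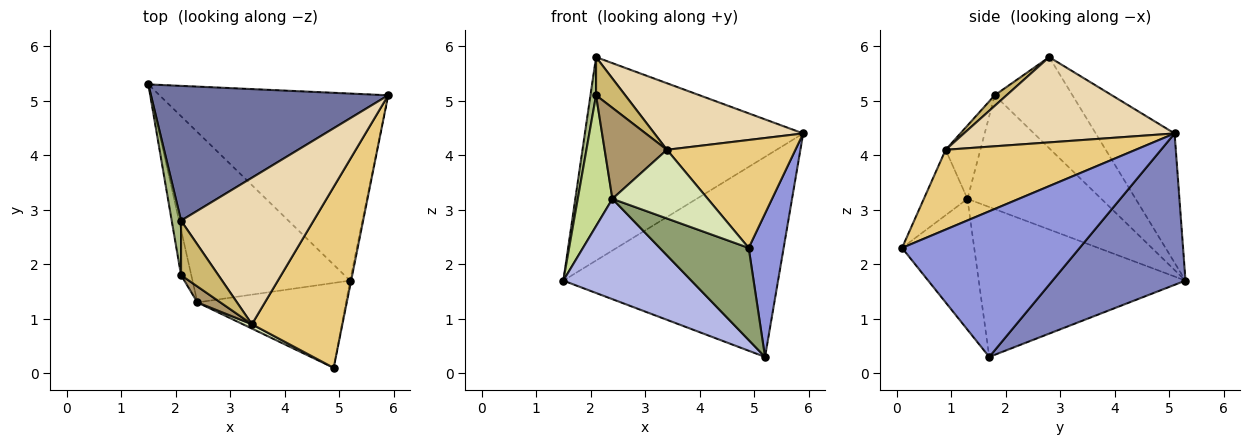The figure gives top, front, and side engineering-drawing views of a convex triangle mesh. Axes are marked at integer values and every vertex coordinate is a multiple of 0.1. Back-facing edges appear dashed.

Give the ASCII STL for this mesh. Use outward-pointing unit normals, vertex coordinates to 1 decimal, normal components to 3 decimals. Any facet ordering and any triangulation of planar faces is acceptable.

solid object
 facet normal -0.288 0.798 0.529
  outer loop
   vertex 2.1 2.8 5.8
   vertex 5.9 5.1 4.4
   vertex 1.5 5.3 1.7
  endloop
 endfacet
 facet normal 0.412 0.666 -0.622
  outer loop
   vertex 5.2 1.7 0.3
   vertex 1.5 5.3 1.7
   vertex 5.9 5.1 4.4
  endloop
 endfacet
 facet normal 0.981 -0.193 -0.007
  outer loop
   vertex 5.2 1.7 0.3
   vertex 5.9 5.1 4.4
   vertex 4.9 0.1 2.3
  endloop
 endfacet
 facet normal -0.634 -0.393 -0.666
  outer loop
   vertex 2.4 1.3 3.2
   vertex 1.5 5.3 1.7
   vertex 5.2 1.7 0.3
  endloop
 endfacet
 facet normal -0.513 -0.631 -0.582
  outer loop
   vertex 2.4 1.3 3.2
   vertex 5.2 1.7 0.3
   vertex 4.9 0.1 2.3
  endloop
 endfacet
 facet normal -0.992 -0.071 0.102
  outer loop
   vertex 2.1 1.8 5.1
   vertex 2.1 2.8 5.8
   vertex 1.5 5.3 1.7
  endloop
 endfacet
 facet normal -0.964 -0.249 -0.087
  outer loop
   vertex 2.1 1.8 5.1
   vertex 1.5 5.3 1.7
   vertex 2.4 1.3 3.2
  endloop
 endfacet
 facet normal -0.415 -0.908 0.058
  outer loop
   vertex 3.4 0.9 4.1
   vertex 2.4 1.3 3.2
   vertex 4.9 0.1 2.3
  endloop
 endfacet
 facet normal -0.481 -0.863 0.151
  outer loop
   vertex 3.4 0.9 4.1
   vertex 2.1 1.8 5.1
   vertex 2.4 1.3 3.2
  endloop
 endfacet
 facet normal 0.227 -0.558 0.798
  outer loop
   vertex 3.4 0.9 4.1
   vertex 2.1 2.8 5.8
   vertex 2.1 1.8 5.1
  endloop
 endfacet
 facet normal 0.604 -0.408 0.685
  outer loop
   vertex 3.4 0.9 4.1
   vertex 4.9 0.1 2.3
   vertex 5.9 5.1 4.4
  endloop
 endfacet
 facet normal 0.505 -0.357 0.786
  outer loop
   vertex 3.4 0.9 4.1
   vertex 5.9 5.1 4.4
   vertex 2.1 2.8 5.8
  endloop
 endfacet
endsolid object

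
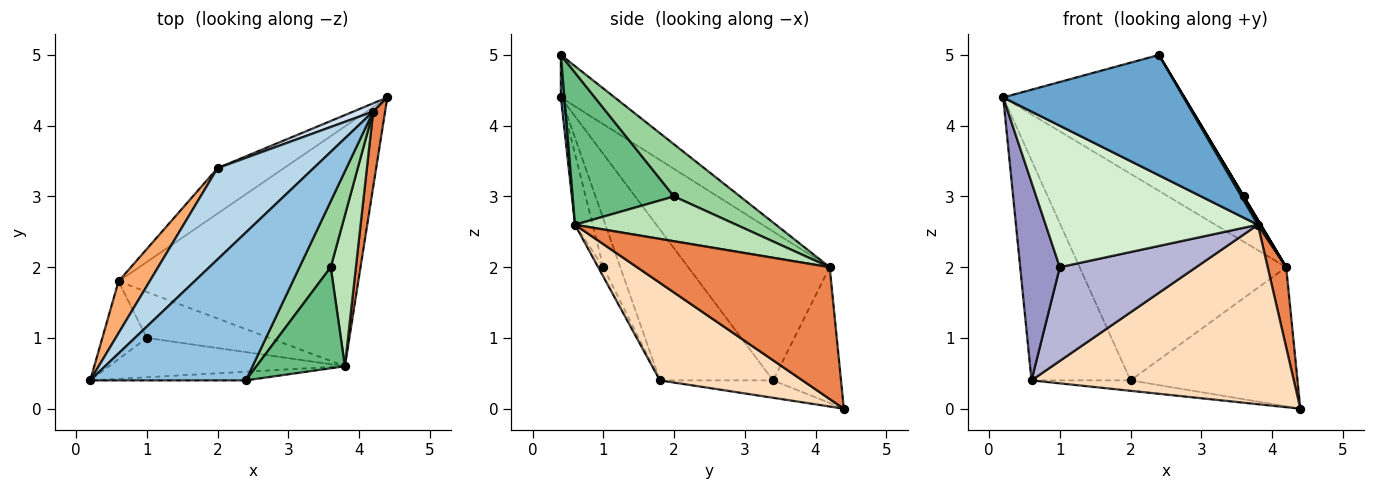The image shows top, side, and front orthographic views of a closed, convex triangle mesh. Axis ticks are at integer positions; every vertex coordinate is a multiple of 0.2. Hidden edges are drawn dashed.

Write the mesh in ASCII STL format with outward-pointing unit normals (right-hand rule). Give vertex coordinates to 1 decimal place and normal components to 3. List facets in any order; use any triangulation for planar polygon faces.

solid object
 facet normal 0.020 -0.997 -0.072
  outer loop
   vertex 3.8 0.6 2.6
   vertex 2.4 0.4 5.0
   vertex 0.2 0.4 4.4
  endloop
 endfacet
 facet normal -0.197 0.663 0.722
  outer loop
   vertex 4.2 4.2 2.0
   vertex 0.2 0.4 4.4
   vertex 2.4 0.4 5.0
  endloop
 endfacet
 facet normal -0.531 0.775 0.342
  outer loop
   vertex 4.2 4.2 2.0
   vertex 2.0 3.4 0.4
   vertex 0.2 0.4 4.4
  endloop
 endfacet
 facet normal -0.376 0.925 0.055
  outer loop
   vertex 4.2 4.2 2.0
   vertex 4.4 4.4 0.0
   vertex 2.0 3.4 0.4
  endloop
 endfacet
 facet normal 0.991 -0.095 0.090
  outer loop
   vertex 4.2 4.2 2.0
   vertex 3.8 0.6 2.6
   vertex 4.4 4.4 0.0
  endloop
 endfacet
 facet normal -0.744 0.651 0.153
  outer loop
   vertex 0.6 1.8 0.4
   vertex 0.2 0.4 4.4
   vertex 2.0 3.4 0.4
  endloop
 endfacet
 facet normal -0.248 0.217 -0.944
  outer loop
   vertex 0.6 1.8 0.4
   vertex 2.0 3.4 0.4
   vertex 4.4 4.4 0.0
  endloop
 endfacet
 facet normal 0.310 -0.570 -0.761
  outer loop
   vertex 0.6 1.8 0.4
   vertex 4.4 4.4 0.0
   vertex 3.8 0.6 2.6
  endloop
 endfacet
 facet normal 0.864 -0.020 0.503
  outer loop
   vertex 3.6 2.0 3.0
   vertex 2.4 0.4 5.0
   vertex 3.8 0.6 2.6
  endloop
 endfacet
 facet normal 0.857 0.000 0.514
  outer loop
   vertex 3.6 2.0 3.0
   vertex 4.2 4.2 2.0
   vertex 2.4 0.4 5.0
  endloop
 endfacet
 facet normal 0.872 -0.015 0.489
  outer loop
   vertex 3.6 2.0 3.0
   vertex 3.8 0.6 2.6
   vertex 4.2 4.2 2.0
  endloop
 endfacet
 facet normal -0.080 -0.960 -0.267
  outer loop
   vertex 1.0 1.0 2.0
   vertex 3.8 0.6 2.6
   vertex 0.2 0.4 4.4
  endloop
 endfacet
 facet normal -0.371 -0.865 -0.340
  outer loop
   vertex 1.0 1.0 2.0
   vertex 0.2 0.4 4.4
   vertex 0.6 1.8 0.4
  endloop
 endfacet
 facet normal -0.034 -0.897 -0.440
  outer loop
   vertex 1.0 1.0 2.0
   vertex 0.6 1.8 0.4
   vertex 3.8 0.6 2.6
  endloop
 endfacet
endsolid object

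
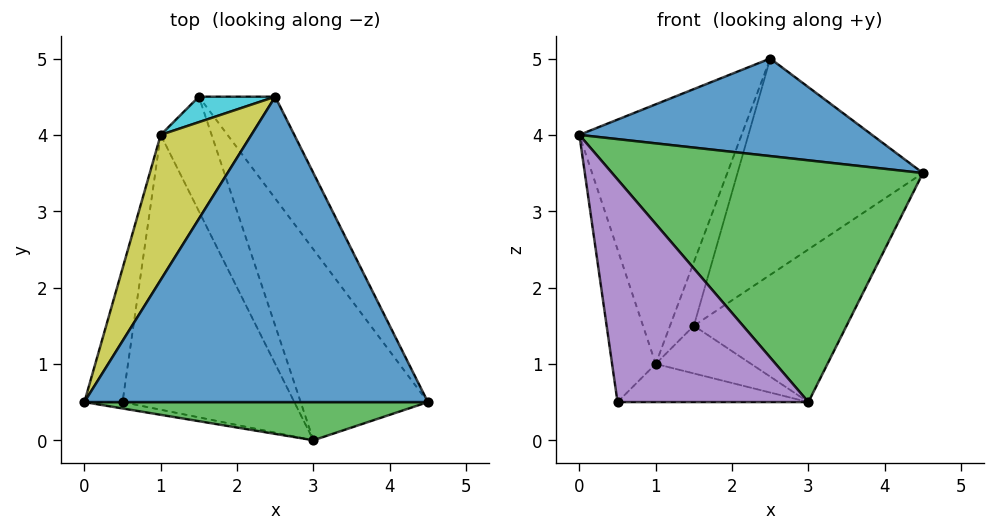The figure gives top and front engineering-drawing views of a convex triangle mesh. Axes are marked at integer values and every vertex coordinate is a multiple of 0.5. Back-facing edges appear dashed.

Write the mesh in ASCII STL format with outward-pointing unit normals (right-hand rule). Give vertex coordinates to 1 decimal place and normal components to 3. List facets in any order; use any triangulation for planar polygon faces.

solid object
 facet normal 0.105 -0.303 0.947
  outer loop
   vertex 2.5 4.5 5.0
   vertex 0.0 0.5 4.0
   vertex 4.5 0.5 3.5
  endloop
 endfacet
 facet normal 0.830 0.504 -0.237
  outer loop
   vertex 2.5 4.5 5.0
   vertex 4.5 0.5 3.5
   vertex 1.5 4.5 1.5
  endloop
 endfacet
 facet normal 0.017 -0.988 0.156
  outer loop
   vertex 3.0 0.0 0.5
   vertex 4.5 0.5 3.5
   vertex 0.0 0.5 4.0
  endloop
 endfacet
 facet normal 0.804 0.371 -0.464
  outer loop
   vertex 3.0 0.0 0.5
   vertex 1.5 4.5 1.5
   vertex 4.5 0.5 3.5
  endloop
 endfacet
 facet normal -0.196 -0.980 -0.028
  outer loop
   vertex 0.5 0.5 0.5
   vertex 3.0 0.0 0.5
   vertex 0.0 0.5 4.0
  endloop
 endfacet
 facet normal 0.474 0.339 -0.813
  outer loop
   vertex 1.0 4.0 1.0
   vertex 1.5 4.5 1.5
   vertex 3.0 0.0 0.5
  endloop
 endfacet
 facet normal 0.028 0.138 -0.990
  outer loop
   vertex 1.0 4.0 1.0
   vertex 3.0 0.0 0.5
   vertex 0.5 0.5 0.5
  endloop
 endfacet
 facet normal -0.977 0.160 -0.140
  outer loop
   vertex 1.0 4.0 1.0
   vertex 0.5 0.5 0.5
   vertex 0.0 0.5 4.0
  endloop
 endfacet
 facet normal -0.847 0.464 0.259
  outer loop
   vertex 1.0 4.0 1.0
   vertex 0.0 0.5 4.0
   vertex 2.5 4.5 5.0
  endloop
 endfacet
 facet normal -0.793 0.566 0.226
  outer loop
   vertex 1.0 4.0 1.0
   vertex 2.5 4.5 5.0
   vertex 1.5 4.5 1.5
  endloop
 endfacet
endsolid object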